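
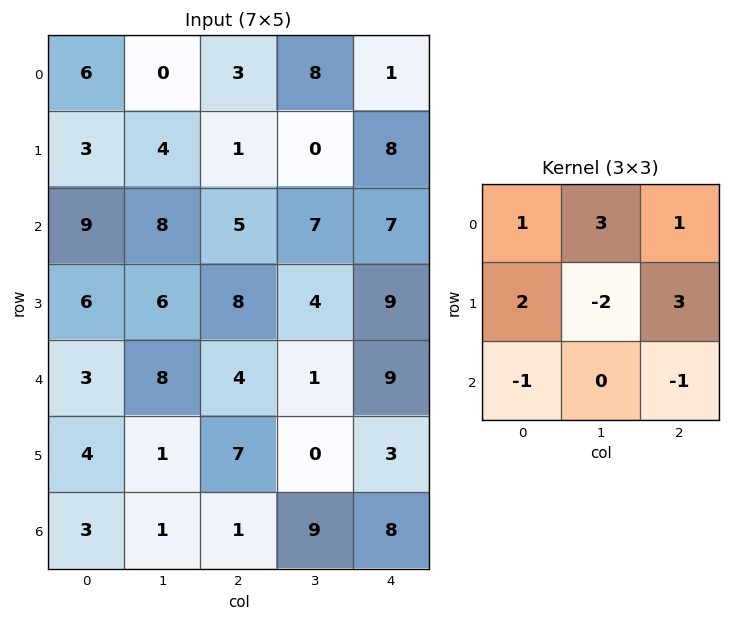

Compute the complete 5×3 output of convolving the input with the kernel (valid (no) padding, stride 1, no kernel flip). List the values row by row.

-4 8 42
19 24 9
55 29 55
23 44 52
54 -1 30

Output[0,0]: The receptive field on the input at this output position is [6 0 3 / 3 4 1 / 9 8 5]. Elementwise product with the kernel and sum: 6·1 + 0·3 + 3·1 + 3·2 + 4·-2 + 1·3 + 9·-1 + 5·-1.
Output[0,1]: The receptive field on the input at this output position is [0 3 8 / 4 1 0 / 8 5 7]. Elementwise product with the kernel and sum: 0·1 + 3·3 + 8·1 + 4·2 + 1·-2 + 0·3 + 8·-1 + 7·-1.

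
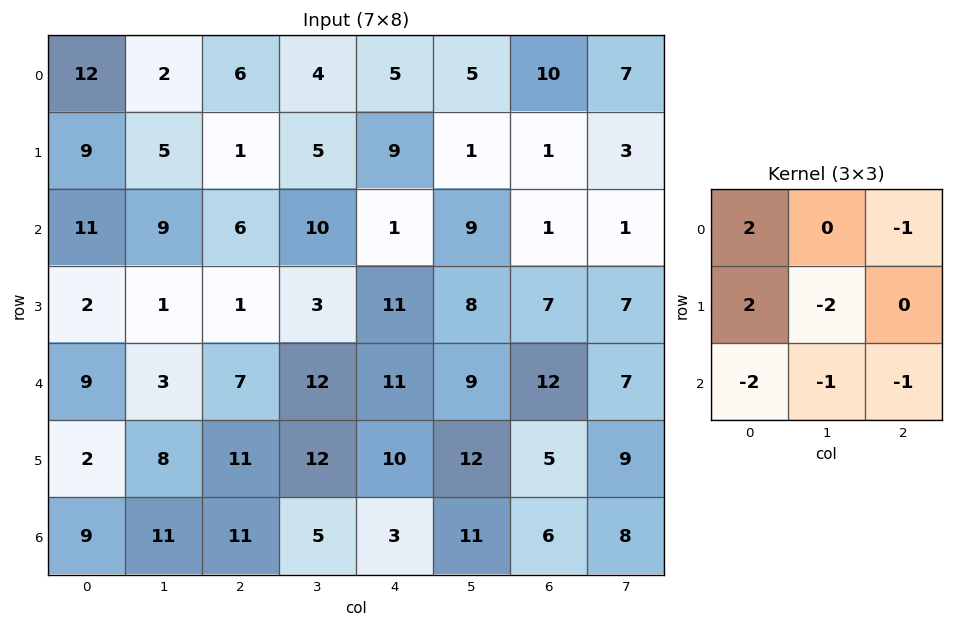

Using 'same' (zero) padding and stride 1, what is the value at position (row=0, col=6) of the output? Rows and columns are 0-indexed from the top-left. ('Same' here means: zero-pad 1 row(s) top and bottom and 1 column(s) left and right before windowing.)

-16

The receptive field on the zero-padded input at this output position is [0 0 0 / 5 10 7 / 1 1 3]. Elementwise product with the kernel and sum: 0·2 + 0·-1 + 5·2 + 10·-2 + 1·-2 + 1·-1 + 3·-1.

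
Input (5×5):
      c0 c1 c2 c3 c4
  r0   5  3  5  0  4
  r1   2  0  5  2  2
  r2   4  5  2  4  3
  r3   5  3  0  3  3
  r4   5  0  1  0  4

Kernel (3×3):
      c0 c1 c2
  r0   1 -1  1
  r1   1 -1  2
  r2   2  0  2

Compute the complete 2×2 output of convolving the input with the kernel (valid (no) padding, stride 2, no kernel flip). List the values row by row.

Output[0,0]: The receptive field on the input at this output position is [5 3 5 / 2 0 5 / 4 5 2]. Elementwise product with the kernel and sum: 5·1 + 3·-1 + 5·1 + 2·1 + 0·-1 + 5·2 + 4·2 + 2·2.

31 26
15 14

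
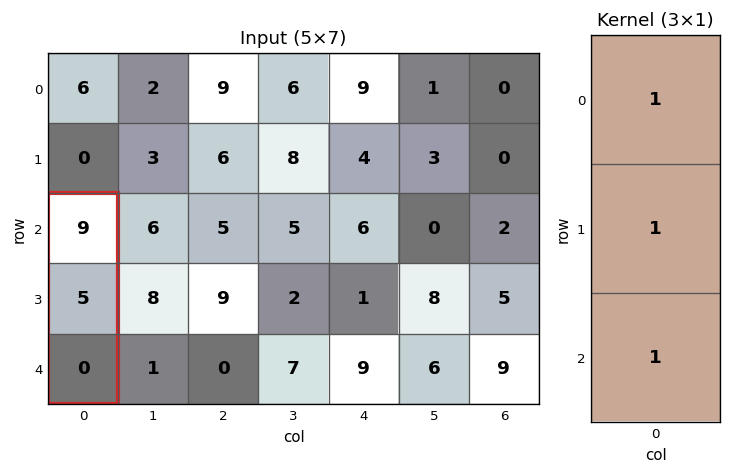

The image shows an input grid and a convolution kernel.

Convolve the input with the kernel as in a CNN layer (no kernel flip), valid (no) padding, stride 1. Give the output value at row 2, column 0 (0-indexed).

The receptive field on the input at this output position is [9 / 5 / 0]. Elementwise product with the kernel and sum: 9·1 + 5·1 + 0·1.

14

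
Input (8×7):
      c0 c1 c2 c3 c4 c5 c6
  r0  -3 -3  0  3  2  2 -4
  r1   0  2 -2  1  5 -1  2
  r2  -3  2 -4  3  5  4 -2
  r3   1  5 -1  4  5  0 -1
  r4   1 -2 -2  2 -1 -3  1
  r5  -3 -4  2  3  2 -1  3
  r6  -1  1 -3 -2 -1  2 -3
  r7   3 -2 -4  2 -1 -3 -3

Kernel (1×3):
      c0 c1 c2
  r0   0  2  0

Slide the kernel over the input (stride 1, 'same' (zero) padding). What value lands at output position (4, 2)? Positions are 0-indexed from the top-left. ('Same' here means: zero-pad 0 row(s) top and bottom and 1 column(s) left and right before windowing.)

The receptive field on the zero-padded input at this output position is [-2 -2 2]. Elementwise product with the kernel and sum: -2·2.

-4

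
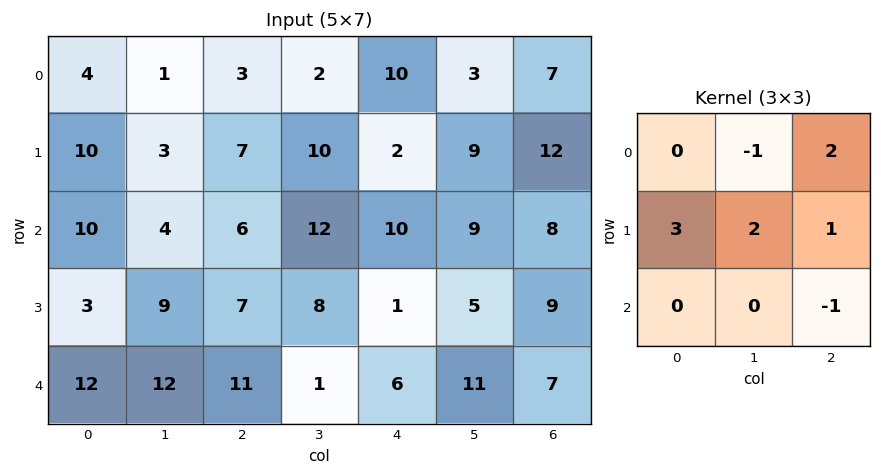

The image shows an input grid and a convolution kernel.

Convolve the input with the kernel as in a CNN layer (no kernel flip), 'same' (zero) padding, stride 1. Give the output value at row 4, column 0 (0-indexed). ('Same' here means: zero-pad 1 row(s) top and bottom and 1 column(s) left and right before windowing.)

51

The receptive field on the zero-padded input at this output position is [0 3 9 / 0 12 12 / 0 0 0]. Elementwise product with the kernel and sum: 3·-1 + 9·2 + 0·3 + 12·2 + 12·1 + 0·-1.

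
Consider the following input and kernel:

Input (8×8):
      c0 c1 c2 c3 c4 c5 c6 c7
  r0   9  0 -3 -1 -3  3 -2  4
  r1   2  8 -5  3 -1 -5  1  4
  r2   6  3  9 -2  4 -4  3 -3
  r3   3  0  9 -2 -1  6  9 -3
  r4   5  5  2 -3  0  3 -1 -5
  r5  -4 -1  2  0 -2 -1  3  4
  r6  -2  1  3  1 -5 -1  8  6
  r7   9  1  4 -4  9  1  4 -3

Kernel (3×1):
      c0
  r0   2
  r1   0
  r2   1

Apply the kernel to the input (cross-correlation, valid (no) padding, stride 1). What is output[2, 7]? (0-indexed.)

-11

The receptive field on the input at this output position is [-3 / -3 / -5]. Elementwise product with the kernel and sum: -3·2 + -5·1.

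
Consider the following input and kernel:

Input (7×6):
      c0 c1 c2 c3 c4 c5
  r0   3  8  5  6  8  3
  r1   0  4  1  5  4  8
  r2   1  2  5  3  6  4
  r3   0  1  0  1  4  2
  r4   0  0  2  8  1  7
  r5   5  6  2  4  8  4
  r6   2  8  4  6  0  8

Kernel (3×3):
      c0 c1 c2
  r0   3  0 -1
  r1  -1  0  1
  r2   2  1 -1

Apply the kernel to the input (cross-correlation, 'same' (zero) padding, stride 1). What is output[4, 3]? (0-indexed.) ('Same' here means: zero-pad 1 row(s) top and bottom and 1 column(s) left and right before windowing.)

The receptive field on the zero-padded input at this output position is [0 1 4 / 2 8 1 / 2 4 8]. Elementwise product with the kernel and sum: 0·3 + 4·-1 + 2·-1 + 1·1 + 2·2 + 4·1 + 8·-1.

-5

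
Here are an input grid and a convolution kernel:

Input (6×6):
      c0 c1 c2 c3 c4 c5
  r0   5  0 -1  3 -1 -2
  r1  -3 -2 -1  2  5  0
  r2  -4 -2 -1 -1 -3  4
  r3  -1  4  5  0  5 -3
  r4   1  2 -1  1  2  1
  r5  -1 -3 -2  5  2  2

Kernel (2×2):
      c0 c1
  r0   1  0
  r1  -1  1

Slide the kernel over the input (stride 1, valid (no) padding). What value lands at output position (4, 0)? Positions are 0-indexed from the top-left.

The receptive field on the input at this output position is [1 2 / -1 -3]. Elementwise product with the kernel and sum: 1·1 + -1·-1 + -3·1.

-1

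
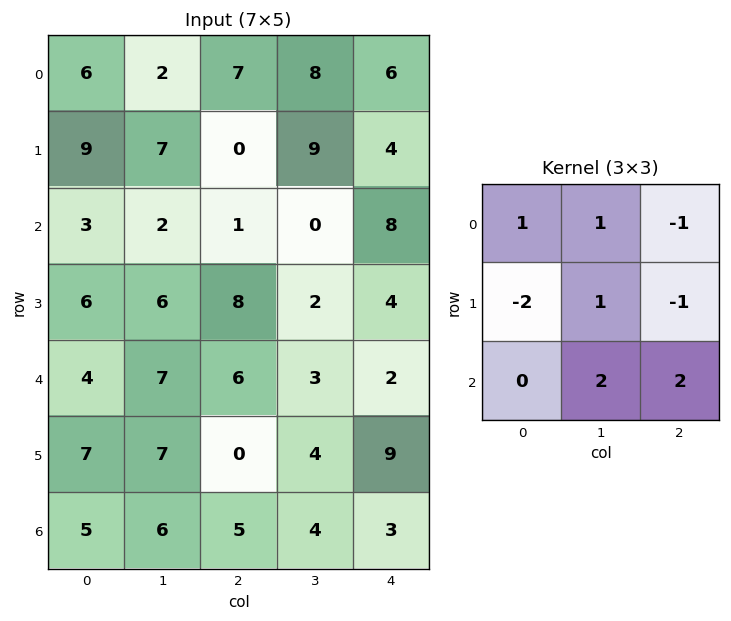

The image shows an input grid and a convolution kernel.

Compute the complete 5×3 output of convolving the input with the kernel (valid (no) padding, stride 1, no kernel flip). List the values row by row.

-4 -20 30
39 15 7
16 15 -15
11 9 21
20 10 16

Output[0,0]: The receptive field on the input at this output position is [6 2 7 / 9 7 0 / 3 2 1]. Elementwise product with the kernel and sum: 6·1 + 2·1 + 7·-1 + 9·-2 + 7·1 + 0·-1 + 2·2 + 1·2.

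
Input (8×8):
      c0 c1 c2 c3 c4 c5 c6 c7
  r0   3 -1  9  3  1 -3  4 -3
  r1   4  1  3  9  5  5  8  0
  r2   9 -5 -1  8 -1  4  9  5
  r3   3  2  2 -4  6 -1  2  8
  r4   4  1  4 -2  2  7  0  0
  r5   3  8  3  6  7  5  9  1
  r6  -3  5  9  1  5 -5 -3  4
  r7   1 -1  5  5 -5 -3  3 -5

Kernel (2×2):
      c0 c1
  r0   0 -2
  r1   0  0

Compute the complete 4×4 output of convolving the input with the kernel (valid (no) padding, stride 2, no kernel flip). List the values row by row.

2 -6 6 6
10 -16 -8 -10
-2 4 -14 0
-10 -2 10 -8

Output[0,0]: The receptive field on the input at this output position is [3 -1 / 4 1]. Elementwise product with the kernel and sum: -1·-2.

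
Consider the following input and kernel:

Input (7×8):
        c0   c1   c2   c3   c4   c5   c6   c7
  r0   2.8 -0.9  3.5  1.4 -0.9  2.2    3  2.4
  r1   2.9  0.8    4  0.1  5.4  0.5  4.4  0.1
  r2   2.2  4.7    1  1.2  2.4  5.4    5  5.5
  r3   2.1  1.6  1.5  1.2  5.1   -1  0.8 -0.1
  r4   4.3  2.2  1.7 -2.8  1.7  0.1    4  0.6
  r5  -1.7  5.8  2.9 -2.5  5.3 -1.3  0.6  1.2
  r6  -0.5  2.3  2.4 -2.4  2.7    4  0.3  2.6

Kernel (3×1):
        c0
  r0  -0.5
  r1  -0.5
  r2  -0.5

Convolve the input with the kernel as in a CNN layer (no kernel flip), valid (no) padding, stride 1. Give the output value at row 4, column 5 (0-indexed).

The receptive field on the input at this output position is [0.1 / -1.3 / 4]. Elementwise product with the kernel and sum: 0.1·-0.5 + -1.3·-0.5 + 4·-0.5.

-1.4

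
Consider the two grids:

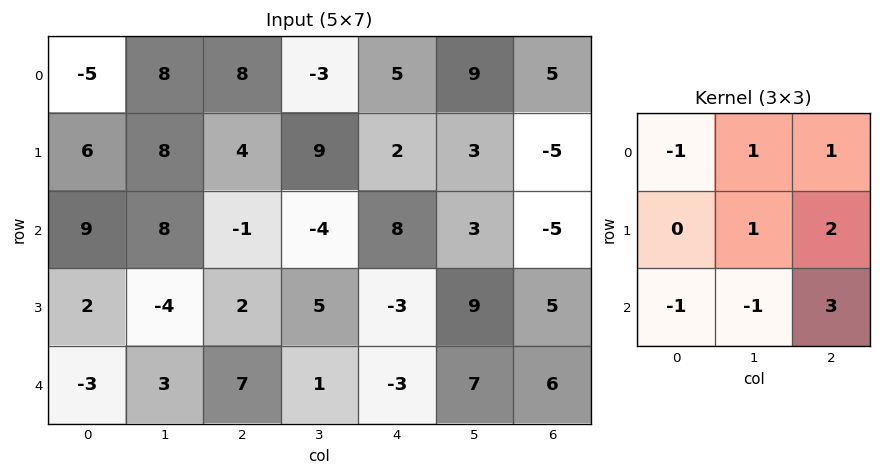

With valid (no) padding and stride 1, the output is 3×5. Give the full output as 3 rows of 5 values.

17 0 36 30 -24
20 13 3 35 -2
19 -8 -13 53 23

Output[0,0]: The receptive field on the input at this output position is [-5 8 8 / 6 8 4 / 9 8 -1]. Elementwise product with the kernel and sum: -5·-1 + 8·1 + 8·1 + 8·1 + 4·2 + 9·-1 + 8·-1 + -1·3.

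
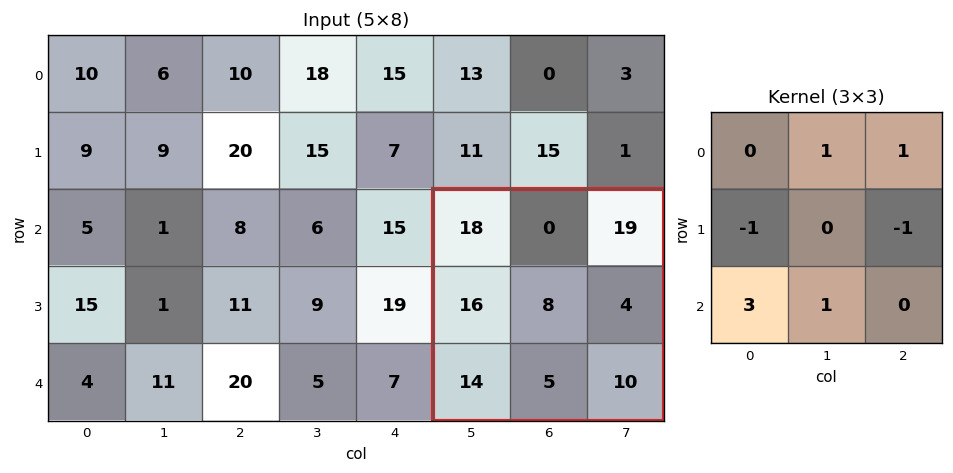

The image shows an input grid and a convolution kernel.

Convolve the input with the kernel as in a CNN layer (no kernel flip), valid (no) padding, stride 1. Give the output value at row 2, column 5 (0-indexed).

46

The receptive field on the input at this output position is [18 0 19 / 16 8 4 / 14 5 10]. Elementwise product with the kernel and sum: 0·1 + 19·1 + 16·-1 + 4·-1 + 14·3 + 5·1.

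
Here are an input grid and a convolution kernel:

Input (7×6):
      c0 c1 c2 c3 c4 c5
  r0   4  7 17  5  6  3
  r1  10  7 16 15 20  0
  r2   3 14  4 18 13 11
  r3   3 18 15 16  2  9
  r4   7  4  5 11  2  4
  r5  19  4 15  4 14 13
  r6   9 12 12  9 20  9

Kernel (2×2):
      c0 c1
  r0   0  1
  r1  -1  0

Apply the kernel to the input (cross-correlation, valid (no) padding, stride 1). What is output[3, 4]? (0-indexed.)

7

The receptive field on the input at this output position is [2 9 / 2 4]. Elementwise product with the kernel and sum: 9·1 + 2·-1.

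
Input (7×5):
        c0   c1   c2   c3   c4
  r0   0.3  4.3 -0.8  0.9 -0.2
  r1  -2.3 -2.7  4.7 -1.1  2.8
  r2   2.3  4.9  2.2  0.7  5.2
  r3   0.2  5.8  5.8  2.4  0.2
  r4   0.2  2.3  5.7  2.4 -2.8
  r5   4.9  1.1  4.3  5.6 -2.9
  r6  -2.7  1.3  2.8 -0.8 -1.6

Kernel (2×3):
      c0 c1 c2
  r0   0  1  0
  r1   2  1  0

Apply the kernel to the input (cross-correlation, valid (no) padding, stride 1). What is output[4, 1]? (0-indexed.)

12.2

The receptive field on the input at this output position is [2.3 5.7 2.4 / 1.1 4.3 5.6]. Elementwise product with the kernel and sum: 5.7·1 + 1.1·2 + 4.3·1.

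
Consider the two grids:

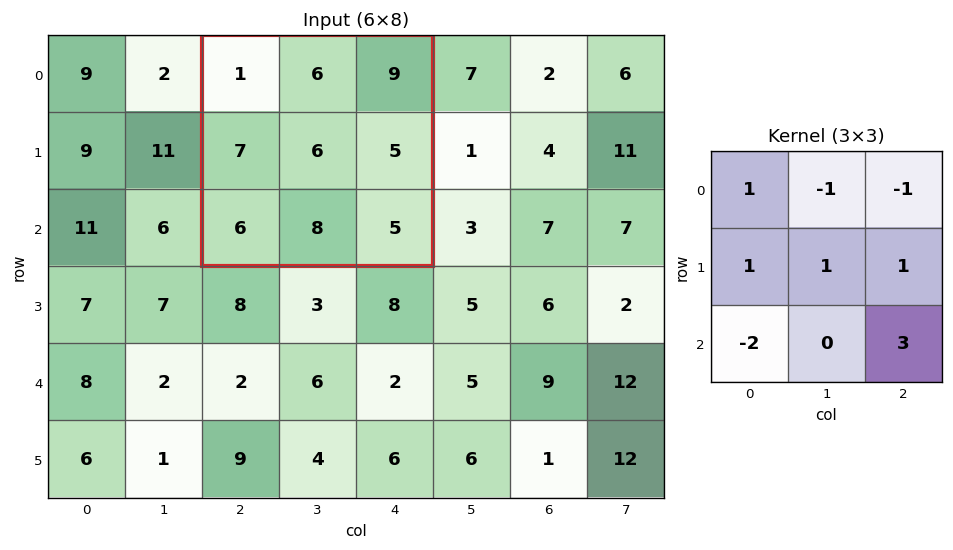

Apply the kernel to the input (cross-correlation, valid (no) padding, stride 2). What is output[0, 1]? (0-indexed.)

The receptive field on the input at this output position is [1 6 9 / 7 6 5 / 6 8 5]. Elementwise product with the kernel and sum: 1·1 + 6·-1 + 9·-1 + 7·1 + 6·1 + 5·1 + 6·-2 + 5·3.

7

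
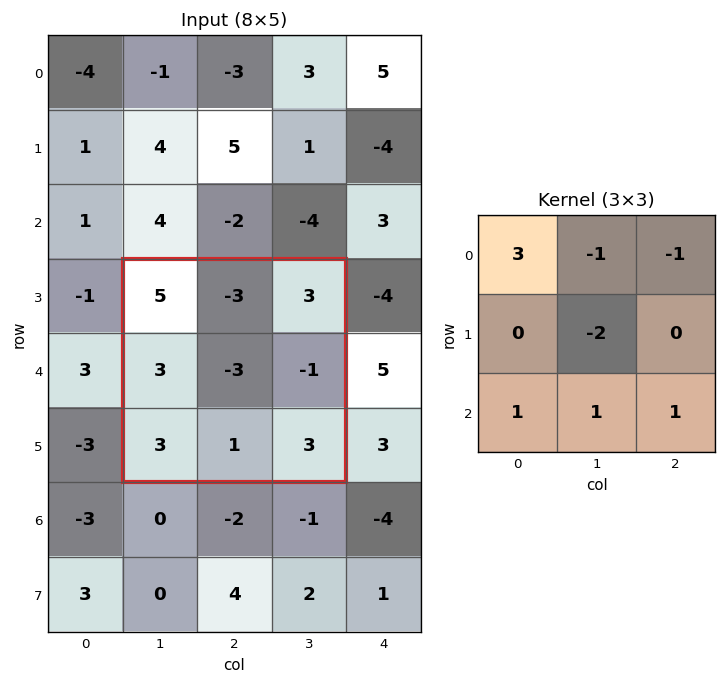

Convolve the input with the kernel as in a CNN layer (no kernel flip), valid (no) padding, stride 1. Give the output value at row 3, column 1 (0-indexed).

The receptive field on the input at this output position is [5 -3 3 / 3 -3 -1 / 3 1 3]. Elementwise product with the kernel and sum: 5·3 + -3·-1 + 3·-1 + -3·-2 + 3·1 + 1·1 + 3·1.

28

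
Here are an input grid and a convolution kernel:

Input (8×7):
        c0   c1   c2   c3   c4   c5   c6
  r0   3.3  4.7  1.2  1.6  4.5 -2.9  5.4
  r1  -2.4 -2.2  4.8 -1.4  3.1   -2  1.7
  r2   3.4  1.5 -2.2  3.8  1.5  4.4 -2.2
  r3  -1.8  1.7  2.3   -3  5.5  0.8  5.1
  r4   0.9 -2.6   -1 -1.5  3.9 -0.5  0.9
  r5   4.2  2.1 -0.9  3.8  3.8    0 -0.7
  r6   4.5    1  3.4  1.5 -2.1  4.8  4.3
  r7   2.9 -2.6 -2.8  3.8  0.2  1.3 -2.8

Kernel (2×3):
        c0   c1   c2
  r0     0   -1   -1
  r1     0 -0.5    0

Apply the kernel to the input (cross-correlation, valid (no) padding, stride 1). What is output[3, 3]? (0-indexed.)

-8.25

The receptive field on the input at this output position is [-3 5.5 0.8 / -1.5 3.9 -0.5]. Elementwise product with the kernel and sum: 5.5·-1 + 0.8·-1 + 3.9·-0.5.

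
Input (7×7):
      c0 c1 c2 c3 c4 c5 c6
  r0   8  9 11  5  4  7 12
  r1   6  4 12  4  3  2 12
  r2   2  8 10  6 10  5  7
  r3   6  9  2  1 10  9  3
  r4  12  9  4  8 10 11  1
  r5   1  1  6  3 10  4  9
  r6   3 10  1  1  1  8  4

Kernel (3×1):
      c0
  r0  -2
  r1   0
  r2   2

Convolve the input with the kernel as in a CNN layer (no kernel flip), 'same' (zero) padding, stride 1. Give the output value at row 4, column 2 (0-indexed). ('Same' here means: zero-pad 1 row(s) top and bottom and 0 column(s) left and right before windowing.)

The receptive field on the zero-padded input at this output position is [2 / 4 / 6]. Elementwise product with the kernel and sum: 2·-2 + 6·2.

8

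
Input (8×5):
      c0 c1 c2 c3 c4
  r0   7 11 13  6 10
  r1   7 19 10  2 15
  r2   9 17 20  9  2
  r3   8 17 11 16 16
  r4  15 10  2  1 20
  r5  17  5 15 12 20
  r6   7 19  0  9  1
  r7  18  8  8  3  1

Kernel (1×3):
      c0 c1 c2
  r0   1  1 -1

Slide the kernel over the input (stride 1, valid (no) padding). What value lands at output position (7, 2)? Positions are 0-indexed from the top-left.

The receptive field on the input at this output position is [8 3 1]. Elementwise product with the kernel and sum: 8·1 + 3·1 + 1·-1.

10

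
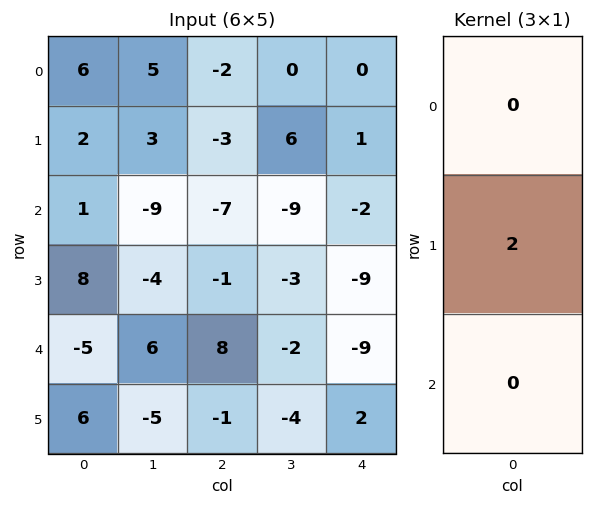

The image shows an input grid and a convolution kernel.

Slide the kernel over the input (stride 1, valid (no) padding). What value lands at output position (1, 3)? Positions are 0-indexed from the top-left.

The receptive field on the input at this output position is [6 / -9 / -3]. Elementwise product with the kernel and sum: -9·2.

-18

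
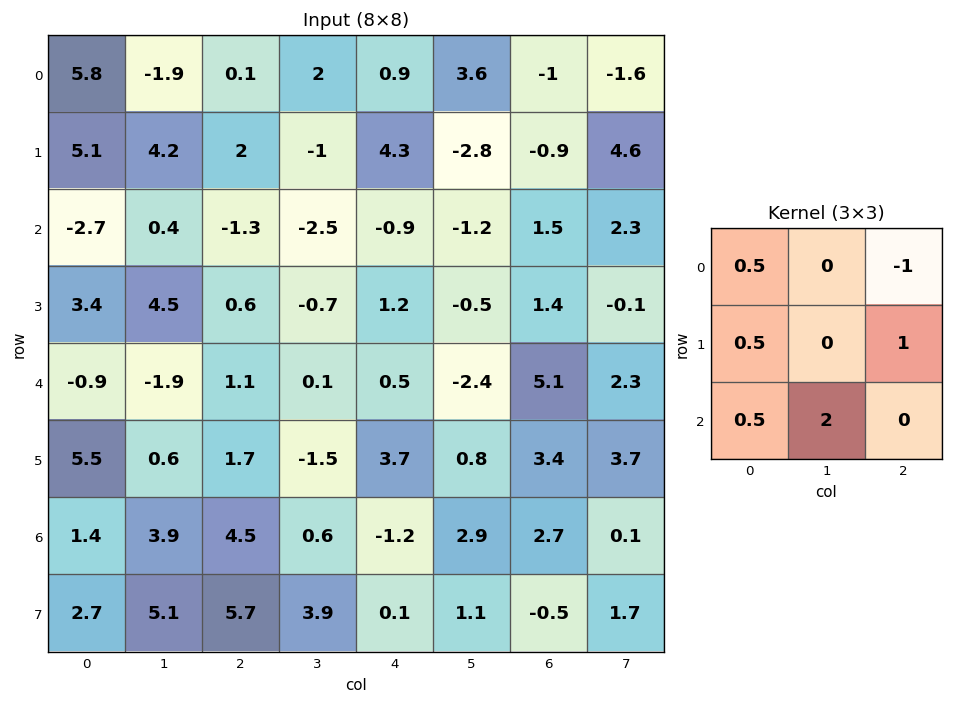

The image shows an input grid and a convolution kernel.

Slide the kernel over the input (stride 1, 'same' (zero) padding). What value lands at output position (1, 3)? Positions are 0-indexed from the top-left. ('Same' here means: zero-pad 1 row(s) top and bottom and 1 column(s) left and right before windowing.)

The receptive field on the zero-padded input at this output position is [0.1 2 0.9 / 2 -1 4.3 / -1.3 -2.5 -0.9]. Elementwise product with the kernel and sum: 0.1·0.5 + 0.9·-1 + 2·0.5 + 4.3·1 + -1.3·0.5 + -2.5·2.

-1.2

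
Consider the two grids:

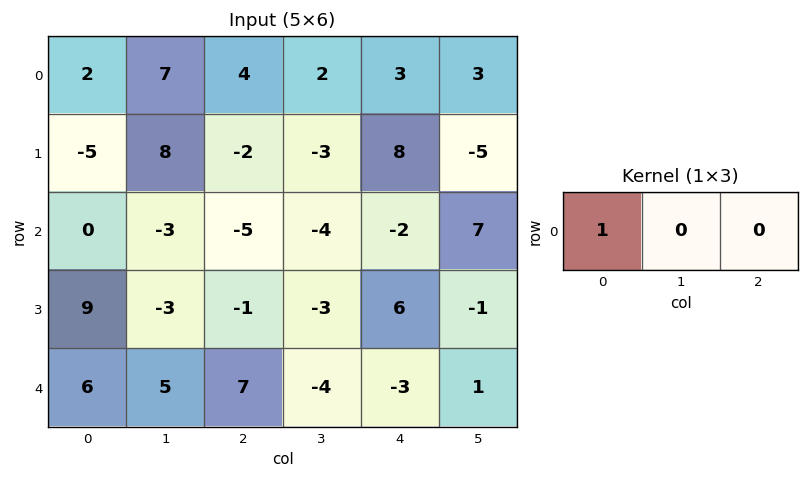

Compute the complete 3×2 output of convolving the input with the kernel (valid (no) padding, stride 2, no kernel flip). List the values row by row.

Output[0,0]: The receptive field on the input at this output position is [2 7 4]. Elementwise product with the kernel and sum: 2·1.
Output[0,1]: The receptive field on the input at this output position is [4 2 3]. Elementwise product with the kernel and sum: 4·1.

2 4
0 -5
6 7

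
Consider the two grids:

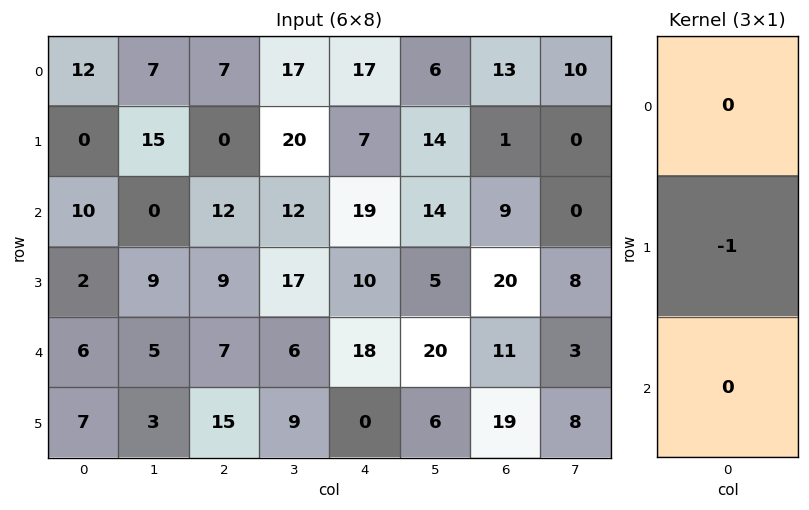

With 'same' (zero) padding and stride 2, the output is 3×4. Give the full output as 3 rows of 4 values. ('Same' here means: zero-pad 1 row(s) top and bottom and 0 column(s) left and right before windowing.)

-12 -7 -17 -13
-10 -12 -19 -9
-6 -7 -18 -11

Output[0,0]: The receptive field on the zero-padded input at this output position is [0 / 12 / 0]. Elementwise product with the kernel and sum: 12·-1.
Output[0,1]: The receptive field on the zero-padded input at this output position is [0 / 7 / 0]. Elementwise product with the kernel and sum: 7·-1.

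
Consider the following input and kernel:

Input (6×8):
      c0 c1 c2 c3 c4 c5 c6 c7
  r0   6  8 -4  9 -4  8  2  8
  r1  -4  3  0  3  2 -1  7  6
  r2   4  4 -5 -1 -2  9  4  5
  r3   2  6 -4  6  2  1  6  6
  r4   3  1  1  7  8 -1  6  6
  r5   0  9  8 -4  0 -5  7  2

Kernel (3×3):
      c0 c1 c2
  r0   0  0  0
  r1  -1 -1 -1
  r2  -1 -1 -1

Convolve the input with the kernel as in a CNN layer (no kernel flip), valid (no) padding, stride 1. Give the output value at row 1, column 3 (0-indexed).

The receptive field on the input at this output position is [3 2 -1 / -1 -2 9 / 6 2 1]. Elementwise product with the kernel and sum: -1·-1 + -2·-1 + 9·-1 + 6·-1 + 2·-1 + 1·-1.

-15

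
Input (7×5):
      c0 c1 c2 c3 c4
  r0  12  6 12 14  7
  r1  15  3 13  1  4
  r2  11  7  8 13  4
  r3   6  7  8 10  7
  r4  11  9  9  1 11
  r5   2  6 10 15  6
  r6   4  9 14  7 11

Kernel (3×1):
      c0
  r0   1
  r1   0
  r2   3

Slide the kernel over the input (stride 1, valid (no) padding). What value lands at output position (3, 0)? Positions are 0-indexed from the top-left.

The receptive field on the input at this output position is [6 / 11 / 2]. Elementwise product with the kernel and sum: 6·1 + 2·3.

12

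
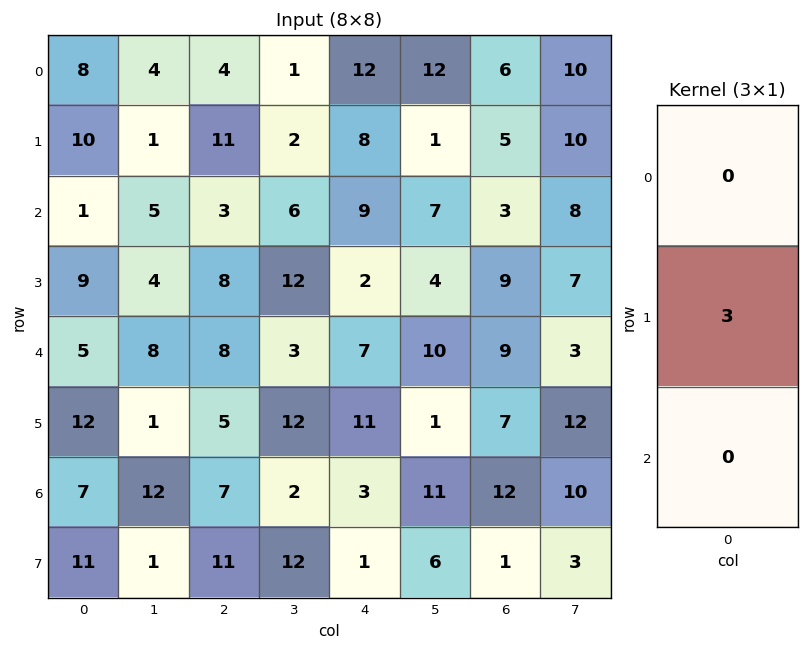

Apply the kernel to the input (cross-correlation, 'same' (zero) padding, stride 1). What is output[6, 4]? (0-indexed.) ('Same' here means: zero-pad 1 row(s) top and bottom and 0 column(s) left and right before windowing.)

The receptive field on the zero-padded input at this output position is [11 / 3 / 1]. Elementwise product with the kernel and sum: 3·3.

9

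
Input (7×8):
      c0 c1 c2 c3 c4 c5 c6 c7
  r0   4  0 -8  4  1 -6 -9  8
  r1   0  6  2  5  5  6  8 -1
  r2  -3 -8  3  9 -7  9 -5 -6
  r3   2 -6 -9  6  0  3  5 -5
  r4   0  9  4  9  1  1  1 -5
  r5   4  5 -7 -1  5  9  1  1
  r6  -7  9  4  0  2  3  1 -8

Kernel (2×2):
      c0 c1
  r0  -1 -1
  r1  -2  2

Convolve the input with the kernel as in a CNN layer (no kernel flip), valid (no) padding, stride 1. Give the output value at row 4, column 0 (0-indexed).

The receptive field on the input at this output position is [0 9 / 4 5]. Elementwise product with the kernel and sum: 0·-1 + 9·-1 + 4·-2 + 5·2.

-7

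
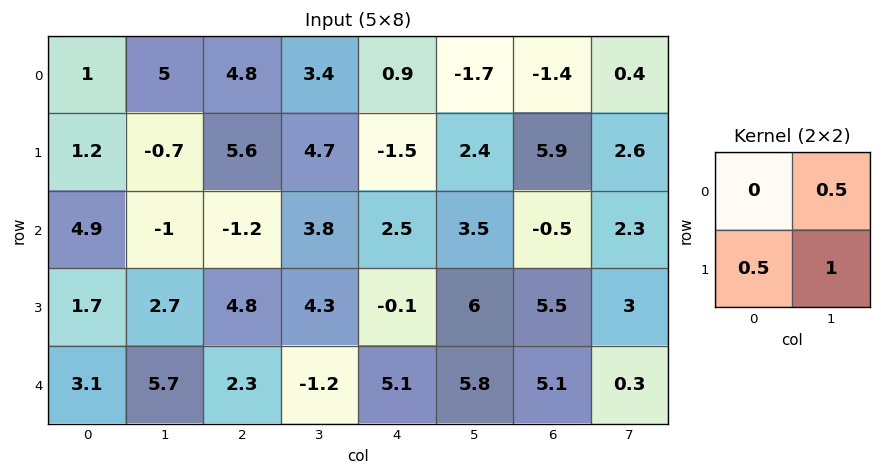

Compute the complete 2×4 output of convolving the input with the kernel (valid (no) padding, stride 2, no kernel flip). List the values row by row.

2.4 9.2 0.8 5.75
3.05 8.6 7.7 6.9

Output[0,0]: The receptive field on the input at this output position is [1 5 / 1.2 -0.7]. Elementwise product with the kernel and sum: 5·0.5 + 1.2·0.5 + -0.7·1.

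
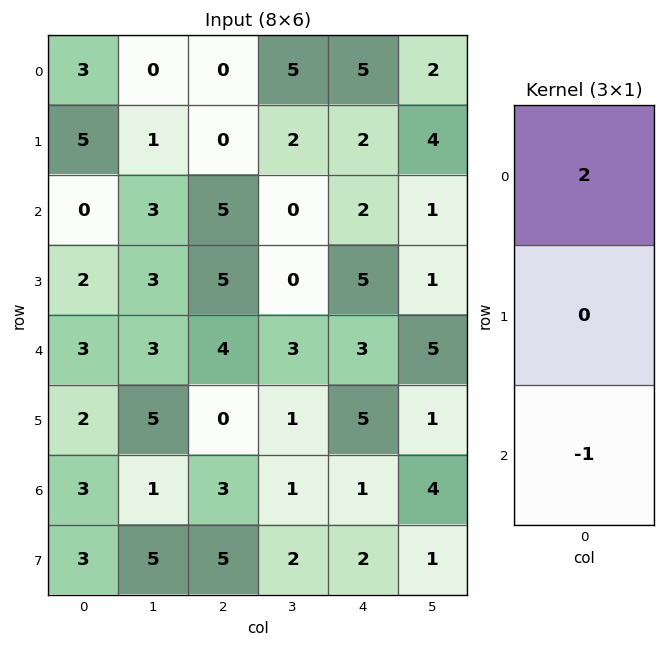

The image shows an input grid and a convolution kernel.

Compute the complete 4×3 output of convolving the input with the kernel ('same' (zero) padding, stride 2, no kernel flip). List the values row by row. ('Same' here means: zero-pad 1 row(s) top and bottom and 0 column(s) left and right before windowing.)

Output[0,0]: The receptive field on the zero-padded input at this output position is [0 / 3 / 5]. Elementwise product with the kernel and sum: 0·2 + 5·-1.
Output[0,1]: The receptive field on the zero-padded input at this output position is [0 / 0 / 0]. Elementwise product with the kernel and sum: 0·2 + 0·-1.

-5 0 -2
8 -5 -1
2 10 5
1 -5 8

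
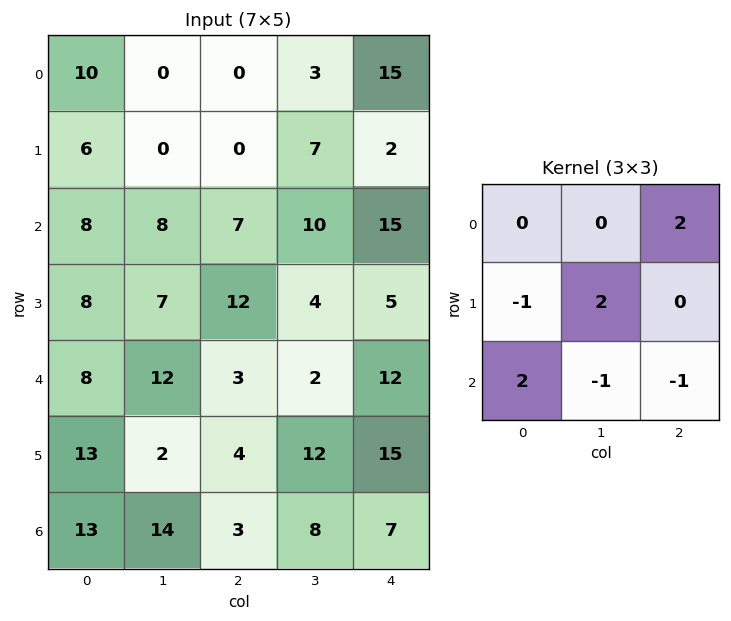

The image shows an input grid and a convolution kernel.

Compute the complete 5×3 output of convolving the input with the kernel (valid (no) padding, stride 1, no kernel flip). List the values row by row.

Output[0,0]: The receptive field on the input at this output position is [10 0 0 / 6 0 0 / 8 8 7]. Elementwise product with the kernel and sum: 0·2 + 6·-1 + 0·2 + 8·2 + 8·-1 + 7·-1.

-5 5 33
5 18 32
21 56 18
60 -10 -8
6 27 35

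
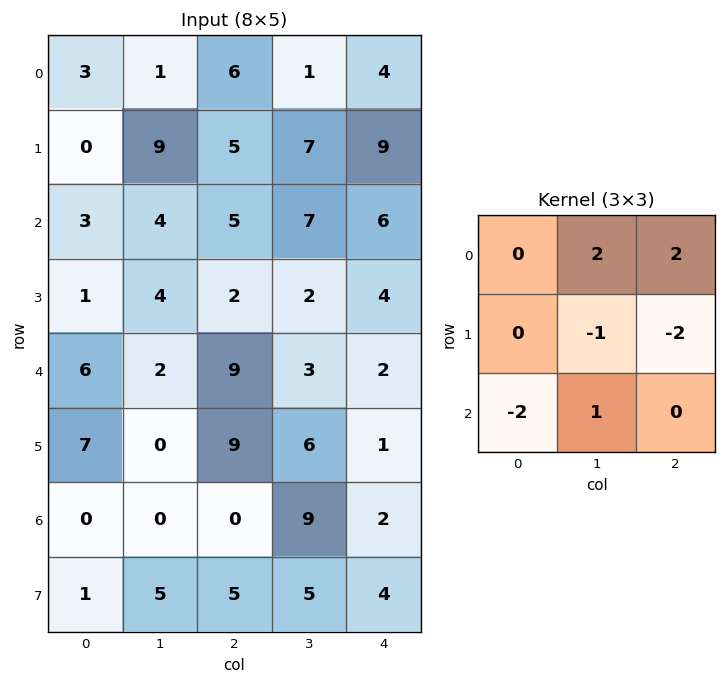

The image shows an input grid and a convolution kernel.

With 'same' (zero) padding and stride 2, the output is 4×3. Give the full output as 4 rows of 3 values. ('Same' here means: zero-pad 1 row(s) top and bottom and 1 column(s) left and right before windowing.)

Output[0,0]: The receptive field on the zero-padded input at this output position is [0 0 0 / 0 3 1 / 0 0 9]. Elementwise product with the kernel and sum: 0·2 + 0·2 + 3·-1 + 1·-2 + 0·-2 + 0·1.

-5 -21 -9
8 -1 12
7 2 -5
15 7 -6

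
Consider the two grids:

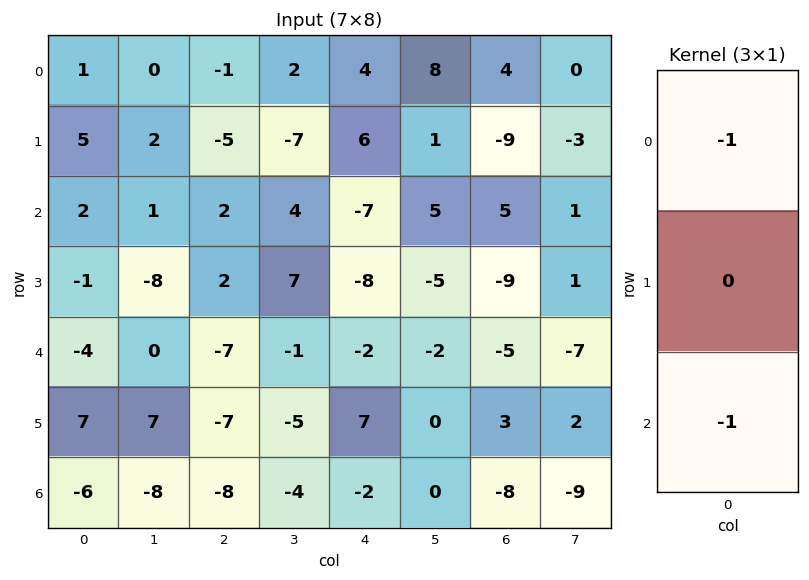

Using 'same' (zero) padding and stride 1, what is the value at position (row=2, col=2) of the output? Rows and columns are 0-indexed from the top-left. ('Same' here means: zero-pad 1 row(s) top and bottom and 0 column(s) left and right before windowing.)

3

The receptive field on the zero-padded input at this output position is [-5 / 2 / 2]. Elementwise product with the kernel and sum: -5·-1 + 2·-1.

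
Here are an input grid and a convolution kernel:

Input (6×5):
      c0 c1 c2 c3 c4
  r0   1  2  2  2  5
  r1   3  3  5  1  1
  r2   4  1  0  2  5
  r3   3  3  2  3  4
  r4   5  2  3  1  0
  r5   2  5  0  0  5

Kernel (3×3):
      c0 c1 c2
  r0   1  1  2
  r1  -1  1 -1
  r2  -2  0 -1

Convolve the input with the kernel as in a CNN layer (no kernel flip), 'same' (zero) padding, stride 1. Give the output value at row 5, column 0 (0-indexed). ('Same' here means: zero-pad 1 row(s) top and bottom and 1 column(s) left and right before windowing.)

6

The receptive field on the zero-padded input at this output position is [0 5 2 / 0 2 5 / 0 0 0]. Elementwise product with the kernel and sum: 0·1 + 5·1 + 2·2 + 0·-1 + 2·1 + 5·-1 + 0·-2 + 0·-1.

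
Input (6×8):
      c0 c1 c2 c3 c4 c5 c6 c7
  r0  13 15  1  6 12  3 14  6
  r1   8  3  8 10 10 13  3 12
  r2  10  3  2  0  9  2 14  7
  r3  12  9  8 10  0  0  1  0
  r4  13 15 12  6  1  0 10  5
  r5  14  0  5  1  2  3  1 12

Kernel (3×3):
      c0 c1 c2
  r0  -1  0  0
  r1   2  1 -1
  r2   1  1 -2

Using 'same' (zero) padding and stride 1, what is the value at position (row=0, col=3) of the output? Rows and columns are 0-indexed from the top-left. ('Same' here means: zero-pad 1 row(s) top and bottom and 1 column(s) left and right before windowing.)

-6

The receptive field on the zero-padded input at this output position is [0 0 0 / 1 6 12 / 8 10 10]. Elementwise product with the kernel and sum: 0·-1 + 1·2 + 6·1 + 12·-1 + 8·1 + 10·1 + 10·-2.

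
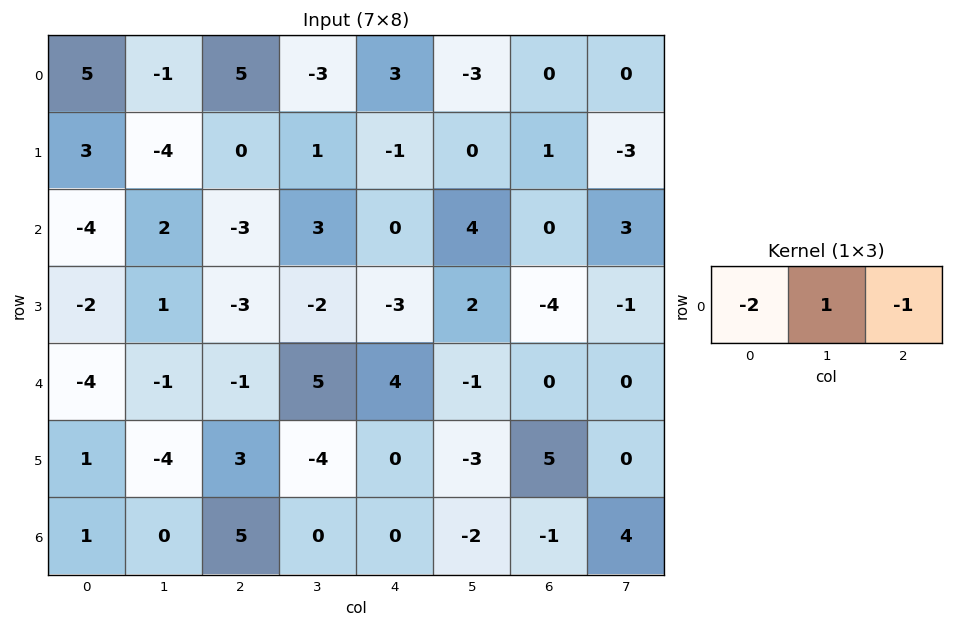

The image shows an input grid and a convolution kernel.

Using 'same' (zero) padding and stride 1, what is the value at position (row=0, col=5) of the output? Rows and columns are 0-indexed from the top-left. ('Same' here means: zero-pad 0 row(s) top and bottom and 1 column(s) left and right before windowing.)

The receptive field on the zero-padded input at this output position is [3 -3 0]. Elementwise product with the kernel and sum: 3·-2 + -3·1 + 0·-1.

-9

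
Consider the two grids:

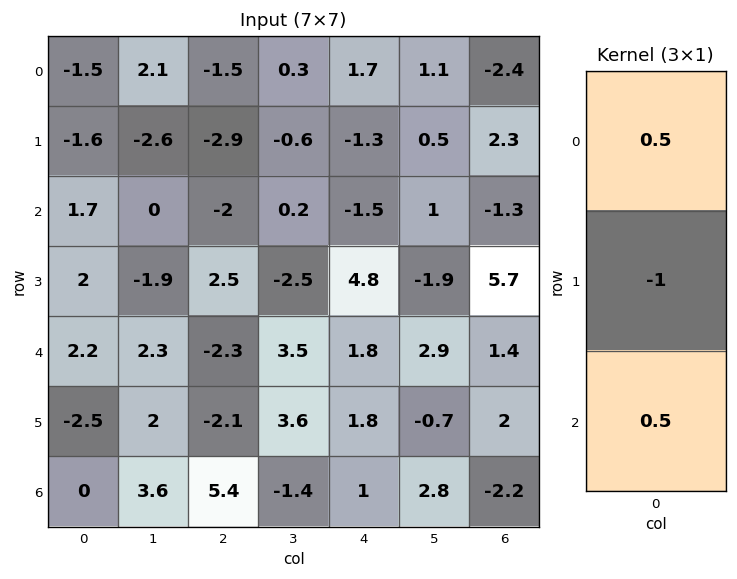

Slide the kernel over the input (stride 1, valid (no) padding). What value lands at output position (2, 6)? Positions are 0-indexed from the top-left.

The receptive field on the input at this output position is [-1.3 / 5.7 / 1.4]. Elementwise product with the kernel and sum: -1.3·0.5 + 5.7·-1 + 1.4·0.5.

-5.65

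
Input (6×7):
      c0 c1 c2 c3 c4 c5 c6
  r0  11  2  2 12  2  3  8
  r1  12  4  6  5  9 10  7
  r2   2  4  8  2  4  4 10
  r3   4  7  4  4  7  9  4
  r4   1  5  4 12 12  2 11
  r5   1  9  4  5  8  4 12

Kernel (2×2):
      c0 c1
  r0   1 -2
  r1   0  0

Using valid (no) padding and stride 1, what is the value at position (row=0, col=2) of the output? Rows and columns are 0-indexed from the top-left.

The receptive field on the input at this output position is [2 12 / 6 5]. Elementwise product with the kernel and sum: 2·1 + 12·-2.

-22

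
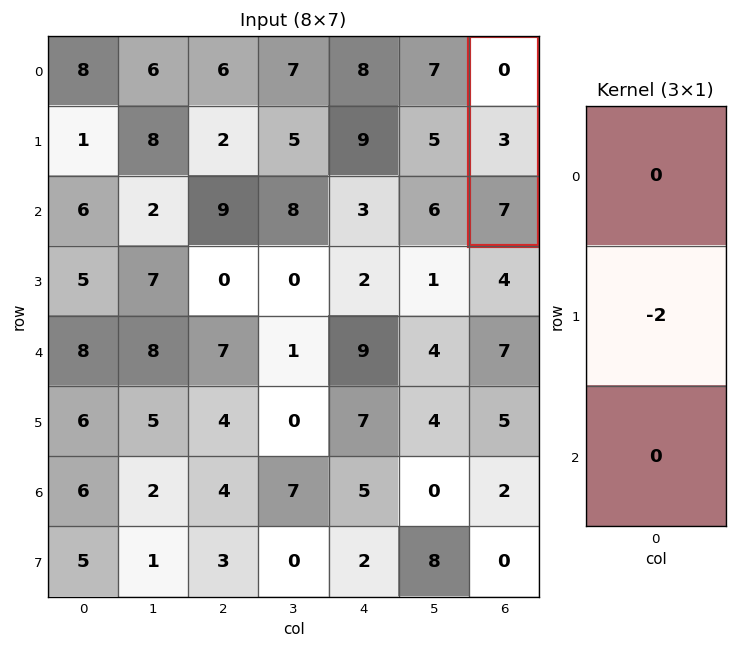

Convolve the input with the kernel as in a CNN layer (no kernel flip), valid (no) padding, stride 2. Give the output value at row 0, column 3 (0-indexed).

-6

The receptive field on the input at this output position is [0 / 3 / 7]. Elementwise product with the kernel and sum: 3·-2.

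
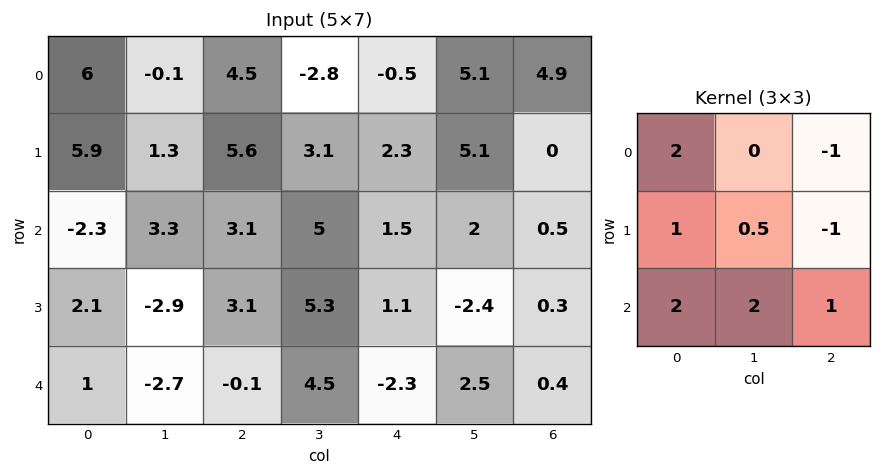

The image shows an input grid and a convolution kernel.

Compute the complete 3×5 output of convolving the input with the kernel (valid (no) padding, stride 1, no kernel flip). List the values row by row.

13.55 21.4 32.05 3.45 6.45
3.95 5.05 30.9 15.25 4.3
-13.65 -6.15 15.85 23.15 2.9

Output[0,0]: The receptive field on the input at this output position is [6 -0.1 4.5 / 5.9 1.3 5.6 / -2.3 3.3 3.1]. Elementwise product with the kernel and sum: 6·2 + 4.5·-1 + 5.9·1 + 1.3·0.5 + 5.6·-1 + -2.3·2 + 3.3·2 + 3.1·1.
Output[0,1]: The receptive field on the input at this output position is [-0.1 4.5 -2.8 / 1.3 5.6 3.1 / 3.3 3.1 5]. Elementwise product with the kernel and sum: -0.1·2 + -2.8·-1 + 1.3·1 + 5.6·0.5 + 3.1·-1 + 3.3·2 + 3.1·2 + 5·1.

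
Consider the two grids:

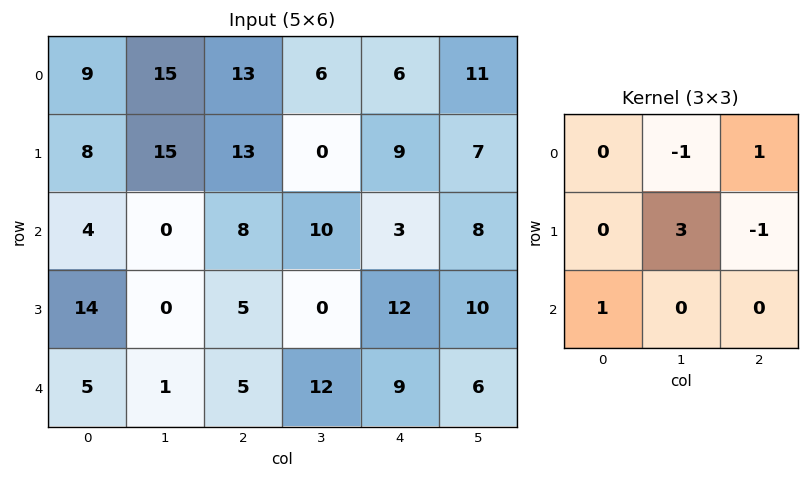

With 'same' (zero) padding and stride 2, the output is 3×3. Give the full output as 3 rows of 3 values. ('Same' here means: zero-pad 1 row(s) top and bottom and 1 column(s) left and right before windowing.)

Output[0,0]: The receptive field on the zero-padded input at this output position is [0 0 0 / 0 9 15 / 0 8 15]. Elementwise product with the kernel and sum: 0·-1 + 0·1 + 9·3 + 15·-1 + 0·1.
Output[0,1]: The receptive field on the zero-padded input at this output position is [0 0 0 / 15 13 6 / 15 13 0]. Elementwise product with the kernel and sum: 0·-1 + 0·1 + 13·3 + 6·-1 + 15·1.

12 48 7
19 1 -1
0 -2 19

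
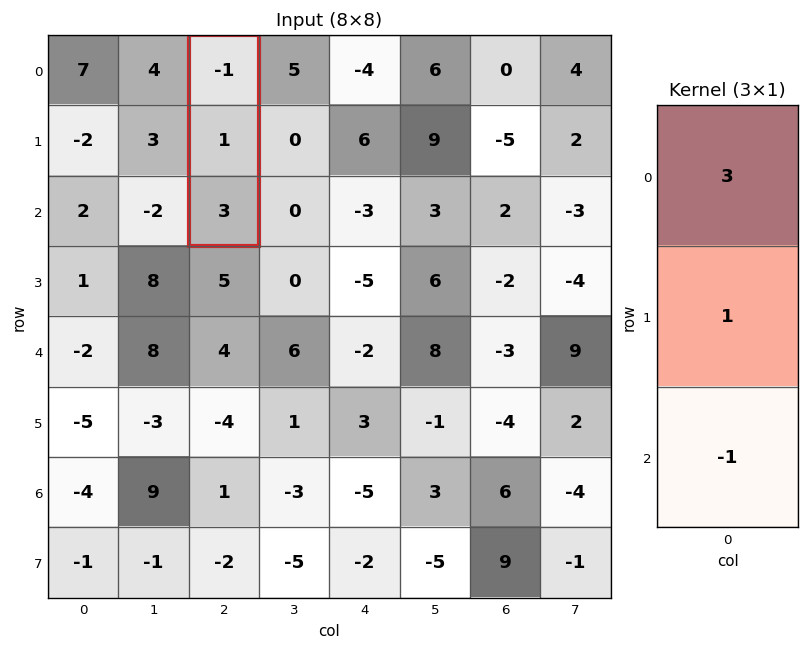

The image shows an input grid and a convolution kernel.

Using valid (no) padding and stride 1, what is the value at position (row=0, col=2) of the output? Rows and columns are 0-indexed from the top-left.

The receptive field on the input at this output position is [-1 / 1 / 3]. Elementwise product with the kernel and sum: -1·3 + 1·1 + 3·-1.

-5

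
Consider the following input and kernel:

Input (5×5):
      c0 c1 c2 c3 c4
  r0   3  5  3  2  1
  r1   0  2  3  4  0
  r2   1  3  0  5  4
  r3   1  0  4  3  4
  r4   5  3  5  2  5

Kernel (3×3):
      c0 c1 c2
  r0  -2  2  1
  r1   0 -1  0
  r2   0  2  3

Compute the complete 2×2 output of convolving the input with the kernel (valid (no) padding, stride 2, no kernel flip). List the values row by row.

Output[0,0]: The receptive field on the input at this output position is [3 5 3 / 0 2 3 / 1 3 0]. Elementwise product with the kernel and sum: 3·-2 + 5·2 + 3·1 + 2·-1 + 3·2 + 0·3.

11 17
25 30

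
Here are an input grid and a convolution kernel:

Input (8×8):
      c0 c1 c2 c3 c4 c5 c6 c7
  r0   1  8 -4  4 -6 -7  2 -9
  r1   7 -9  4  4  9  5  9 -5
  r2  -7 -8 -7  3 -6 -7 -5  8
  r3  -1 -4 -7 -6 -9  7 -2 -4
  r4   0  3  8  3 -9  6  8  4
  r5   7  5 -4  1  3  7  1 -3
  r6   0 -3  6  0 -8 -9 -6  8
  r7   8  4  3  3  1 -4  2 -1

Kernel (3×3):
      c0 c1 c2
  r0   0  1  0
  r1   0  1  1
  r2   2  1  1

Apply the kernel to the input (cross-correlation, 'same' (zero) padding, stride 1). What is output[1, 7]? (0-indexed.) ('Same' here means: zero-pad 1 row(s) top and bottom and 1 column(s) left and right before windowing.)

-16

The receptive field on the zero-padded input at this output position is [2 -9 0 / 9 -5 0 / -5 8 0]. Elementwise product with the kernel and sum: -9·1 + -5·1 + 0·1 + -5·2 + 8·1 + 0·1.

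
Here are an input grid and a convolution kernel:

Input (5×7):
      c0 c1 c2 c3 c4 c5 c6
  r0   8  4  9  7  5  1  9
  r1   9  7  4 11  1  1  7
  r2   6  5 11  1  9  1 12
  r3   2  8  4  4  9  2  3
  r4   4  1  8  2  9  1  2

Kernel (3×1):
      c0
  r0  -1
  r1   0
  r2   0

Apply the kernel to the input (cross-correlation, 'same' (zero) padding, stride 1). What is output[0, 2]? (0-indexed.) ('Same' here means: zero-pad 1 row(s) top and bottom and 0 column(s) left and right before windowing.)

0

The receptive field on the zero-padded input at this output position is [0 / 9 / 4]. Elementwise product with the kernel and sum: 0·-1.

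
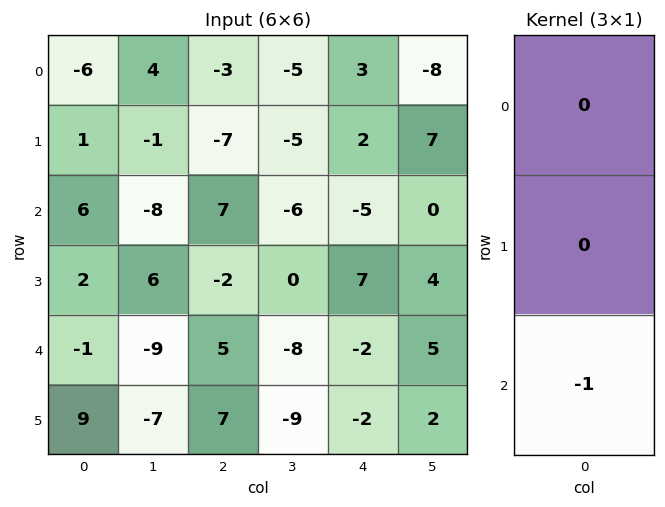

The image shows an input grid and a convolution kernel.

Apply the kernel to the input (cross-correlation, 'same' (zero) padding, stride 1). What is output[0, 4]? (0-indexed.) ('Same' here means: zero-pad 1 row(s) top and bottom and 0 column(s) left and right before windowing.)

-2

The receptive field on the zero-padded input at this output position is [0 / 3 / 2]. Elementwise product with the kernel and sum: 2·-1.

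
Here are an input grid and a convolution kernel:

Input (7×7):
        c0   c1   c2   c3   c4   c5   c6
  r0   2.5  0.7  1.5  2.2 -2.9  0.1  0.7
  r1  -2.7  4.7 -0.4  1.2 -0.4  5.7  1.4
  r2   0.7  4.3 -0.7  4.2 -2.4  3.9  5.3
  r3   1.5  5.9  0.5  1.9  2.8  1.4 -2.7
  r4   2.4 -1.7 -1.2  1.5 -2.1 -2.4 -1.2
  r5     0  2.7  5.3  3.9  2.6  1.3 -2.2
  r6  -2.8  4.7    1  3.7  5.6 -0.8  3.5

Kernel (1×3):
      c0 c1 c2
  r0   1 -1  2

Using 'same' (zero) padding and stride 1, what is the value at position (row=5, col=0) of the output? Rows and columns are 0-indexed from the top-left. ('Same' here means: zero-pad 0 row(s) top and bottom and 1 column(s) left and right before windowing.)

5.4

The receptive field on the zero-padded input at this output position is [0 0 2.7]. Elementwise product with the kernel and sum: 0·1 + 0·-1 + 2.7·2.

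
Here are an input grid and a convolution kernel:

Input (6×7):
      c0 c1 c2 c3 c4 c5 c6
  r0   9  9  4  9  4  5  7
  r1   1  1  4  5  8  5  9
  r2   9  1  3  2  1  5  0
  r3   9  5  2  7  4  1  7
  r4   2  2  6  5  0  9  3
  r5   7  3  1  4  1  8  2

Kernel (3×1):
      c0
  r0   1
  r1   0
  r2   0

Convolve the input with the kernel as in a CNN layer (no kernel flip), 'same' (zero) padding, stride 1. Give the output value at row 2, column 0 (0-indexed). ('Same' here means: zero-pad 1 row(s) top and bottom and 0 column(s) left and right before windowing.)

The receptive field on the zero-padded input at this output position is [1 / 9 / 9]. Elementwise product with the kernel and sum: 1·1.

1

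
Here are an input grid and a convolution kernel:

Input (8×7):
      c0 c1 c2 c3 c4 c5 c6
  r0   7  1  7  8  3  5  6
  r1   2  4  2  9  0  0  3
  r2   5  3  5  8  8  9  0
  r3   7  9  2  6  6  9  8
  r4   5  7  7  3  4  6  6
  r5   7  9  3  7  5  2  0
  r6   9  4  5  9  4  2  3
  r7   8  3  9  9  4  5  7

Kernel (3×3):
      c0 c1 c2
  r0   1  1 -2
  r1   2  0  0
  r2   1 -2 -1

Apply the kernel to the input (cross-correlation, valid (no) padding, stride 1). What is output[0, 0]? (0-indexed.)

-8

The receptive field on the input at this output position is [7 1 7 / 2 4 2 / 5 3 5]. Elementwise product with the kernel and sum: 7·1 + 1·1 + 7·-2 + 2·2 + 5·1 + 3·-2 + 5·-1.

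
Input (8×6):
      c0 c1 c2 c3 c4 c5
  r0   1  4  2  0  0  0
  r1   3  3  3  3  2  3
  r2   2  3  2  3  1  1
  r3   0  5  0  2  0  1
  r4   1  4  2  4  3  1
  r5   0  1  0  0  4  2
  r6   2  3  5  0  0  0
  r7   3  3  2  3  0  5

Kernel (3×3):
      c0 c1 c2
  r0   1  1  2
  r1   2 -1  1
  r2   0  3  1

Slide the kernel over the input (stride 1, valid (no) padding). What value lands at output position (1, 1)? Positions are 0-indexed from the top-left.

The receptive field on the input at this output position is [3 3 3 / 3 2 3 / 5 0 2]. Elementwise product with the kernel and sum: 3·1 + 3·1 + 3·2 + 3·2 + 2·-1 + 3·1 + 0·3 + 2·1.

21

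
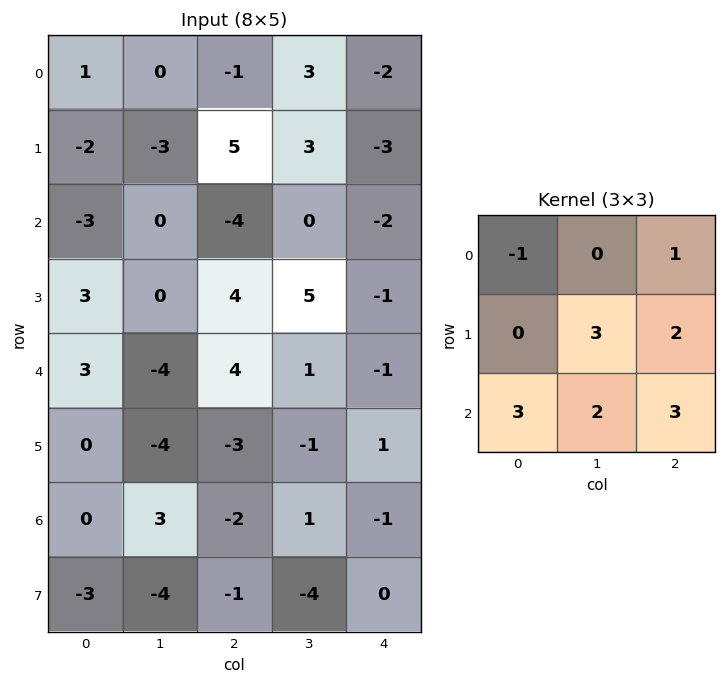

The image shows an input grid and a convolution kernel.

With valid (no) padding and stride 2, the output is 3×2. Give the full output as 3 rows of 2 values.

Output[0,0]: The receptive field on the input at this output position is [1 0 -1 / -2 -3 5 / -3 0 -4]. Elementwise product with the kernel and sum: 1·-1 + -1·1 + -3·3 + 5·2 + -3·3 + 0·2 + -4·3.

-22 -16
20 26
-17 -13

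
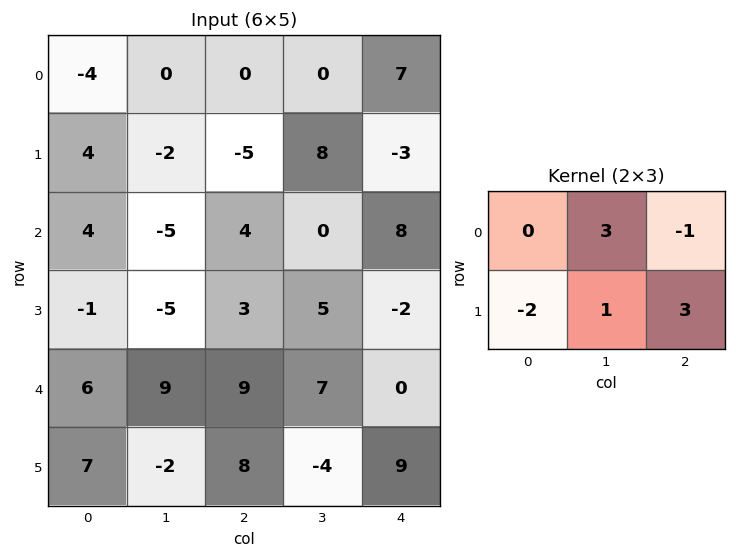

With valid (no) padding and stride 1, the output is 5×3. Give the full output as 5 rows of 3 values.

Output[0,0]: The receptive field on the input at this output position is [-4 0 0 / 4 -2 -5]. Elementwise product with the kernel and sum: 0·3 + 0·-1 + 4·-2 + -2·1 + -5·3.

-25 23 2
-2 -9 43
-13 40 -15
6 16 6
26 20 28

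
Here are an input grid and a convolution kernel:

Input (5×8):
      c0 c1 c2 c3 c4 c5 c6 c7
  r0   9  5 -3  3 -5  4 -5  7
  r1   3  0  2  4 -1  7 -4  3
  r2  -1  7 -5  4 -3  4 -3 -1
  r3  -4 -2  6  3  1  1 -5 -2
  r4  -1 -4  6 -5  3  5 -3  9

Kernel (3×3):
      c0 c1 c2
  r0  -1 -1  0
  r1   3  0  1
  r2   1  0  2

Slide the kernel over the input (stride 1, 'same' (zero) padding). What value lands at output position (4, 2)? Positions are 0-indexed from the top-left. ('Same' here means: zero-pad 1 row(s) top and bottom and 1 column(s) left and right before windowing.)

-21

The receptive field on the zero-padded input at this output position is [-2 6 3 / -4 6 -5 / 0 0 0]. Elementwise product with the kernel and sum: -2·-1 + 6·-1 + -4·3 + -5·1 + 0·1 + 0·2.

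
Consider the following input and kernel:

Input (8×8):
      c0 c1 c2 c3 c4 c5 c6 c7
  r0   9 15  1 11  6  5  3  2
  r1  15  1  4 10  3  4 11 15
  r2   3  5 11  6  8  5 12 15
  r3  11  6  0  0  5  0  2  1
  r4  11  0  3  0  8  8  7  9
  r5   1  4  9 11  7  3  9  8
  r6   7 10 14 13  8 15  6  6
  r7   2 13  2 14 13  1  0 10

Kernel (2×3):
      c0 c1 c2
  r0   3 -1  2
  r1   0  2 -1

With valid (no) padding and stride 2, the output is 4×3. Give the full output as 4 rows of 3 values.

12 21 16
38 38 41
38 40 27
63 60 23

Output[0,0]: The receptive field on the input at this output position is [9 15 1 / 15 1 4]. Elementwise product with the kernel and sum: 9·3 + 15·-1 + 1·2 + 1·2 + 4·-1.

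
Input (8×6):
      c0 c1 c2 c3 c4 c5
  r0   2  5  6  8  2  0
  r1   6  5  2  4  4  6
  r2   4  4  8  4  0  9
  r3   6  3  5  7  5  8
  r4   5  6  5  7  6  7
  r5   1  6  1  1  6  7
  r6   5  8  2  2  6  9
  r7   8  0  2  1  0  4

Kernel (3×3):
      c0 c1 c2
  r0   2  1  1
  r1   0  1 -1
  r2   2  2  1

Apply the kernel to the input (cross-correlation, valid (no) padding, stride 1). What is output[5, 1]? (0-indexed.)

The receptive field on the input at this output position is [6 1 1 / 8 2 2 / 0 2 1]. Elementwise product with the kernel and sum: 6·2 + 1·1 + 1·1 + 2·1 + 2·-1 + 0·2 + 2·2 + 1·1.

19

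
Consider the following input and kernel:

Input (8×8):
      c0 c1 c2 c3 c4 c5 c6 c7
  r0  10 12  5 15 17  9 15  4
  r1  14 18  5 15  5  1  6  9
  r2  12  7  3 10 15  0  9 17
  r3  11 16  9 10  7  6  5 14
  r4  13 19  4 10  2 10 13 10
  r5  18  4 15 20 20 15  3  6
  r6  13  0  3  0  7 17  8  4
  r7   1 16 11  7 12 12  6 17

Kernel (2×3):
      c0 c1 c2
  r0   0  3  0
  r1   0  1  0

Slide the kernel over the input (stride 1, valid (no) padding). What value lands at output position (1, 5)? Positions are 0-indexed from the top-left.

The receptive field on the input at this output position is [1 6 9 / 0 9 17]. Elementwise product with the kernel and sum: 6·3 + 9·1.

27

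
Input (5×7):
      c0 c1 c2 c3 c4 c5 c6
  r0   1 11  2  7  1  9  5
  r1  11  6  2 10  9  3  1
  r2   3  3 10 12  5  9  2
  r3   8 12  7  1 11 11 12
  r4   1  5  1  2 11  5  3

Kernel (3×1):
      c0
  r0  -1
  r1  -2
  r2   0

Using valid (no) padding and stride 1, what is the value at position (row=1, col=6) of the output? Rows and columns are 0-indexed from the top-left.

The receptive field on the input at this output position is [1 / 2 / 12]. Elementwise product with the kernel and sum: 1·-1 + 2·-2.

-5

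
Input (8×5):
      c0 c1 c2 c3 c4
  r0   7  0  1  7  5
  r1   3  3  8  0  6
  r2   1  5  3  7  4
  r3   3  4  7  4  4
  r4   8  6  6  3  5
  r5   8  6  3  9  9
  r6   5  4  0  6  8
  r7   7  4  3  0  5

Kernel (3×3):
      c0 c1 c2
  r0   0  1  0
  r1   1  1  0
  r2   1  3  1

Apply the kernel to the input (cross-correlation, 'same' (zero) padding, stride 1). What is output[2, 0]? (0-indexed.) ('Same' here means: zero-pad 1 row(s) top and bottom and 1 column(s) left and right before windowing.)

17

The receptive field on the zero-padded input at this output position is [0 3 3 / 0 1 5 / 0 3 4]. Elementwise product with the kernel and sum: 3·1 + 0·1 + 1·1 + 0·1 + 3·3 + 4·1.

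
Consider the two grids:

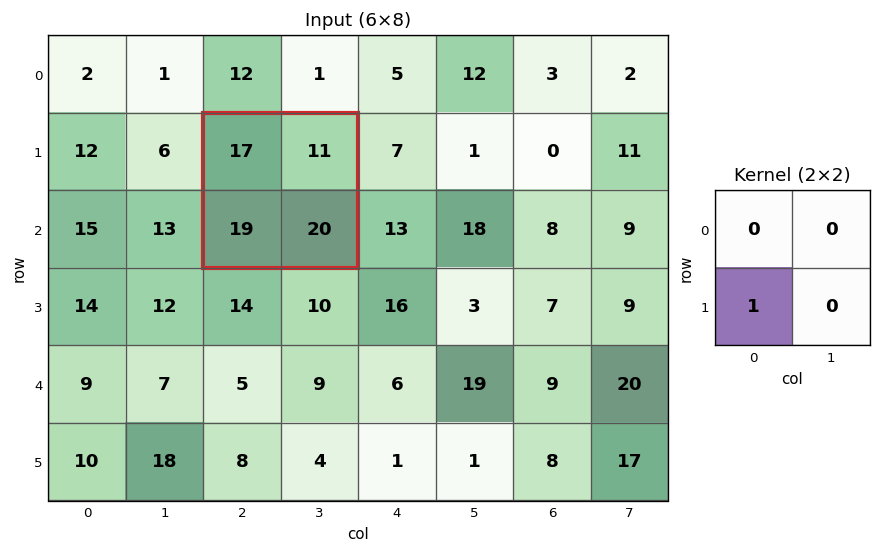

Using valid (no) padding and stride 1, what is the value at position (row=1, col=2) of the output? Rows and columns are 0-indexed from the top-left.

19

The receptive field on the input at this output position is [17 11 / 19 20]. Elementwise product with the kernel and sum: 19·1.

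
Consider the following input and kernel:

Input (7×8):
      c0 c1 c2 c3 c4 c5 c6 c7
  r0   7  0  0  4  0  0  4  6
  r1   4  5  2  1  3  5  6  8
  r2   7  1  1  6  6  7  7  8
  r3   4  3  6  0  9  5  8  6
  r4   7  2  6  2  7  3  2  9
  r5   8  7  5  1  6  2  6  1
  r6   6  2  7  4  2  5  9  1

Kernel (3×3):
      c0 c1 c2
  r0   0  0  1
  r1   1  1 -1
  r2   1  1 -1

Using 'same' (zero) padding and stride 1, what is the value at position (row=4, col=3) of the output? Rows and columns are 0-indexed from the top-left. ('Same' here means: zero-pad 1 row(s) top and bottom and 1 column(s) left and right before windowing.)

10

The receptive field on the zero-padded input at this output position is [6 0 9 / 6 2 7 / 5 1 6]. Elementwise product with the kernel and sum: 9·1 + 6·1 + 2·1 + 7·-1 + 5·1 + 1·1 + 6·-1.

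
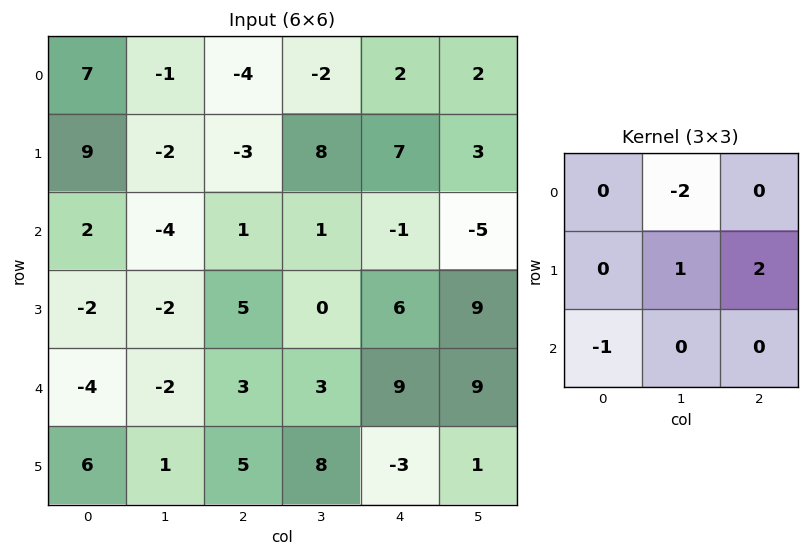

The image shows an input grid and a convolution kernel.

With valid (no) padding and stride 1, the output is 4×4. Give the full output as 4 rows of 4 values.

Output[0,0]: The receptive field on the input at this output position is [7 -1 -4 / 9 -2 -3 / 2 -4 1]. Elementwise product with the kernel and sum: -1·-2 + -2·1 + -3·2 + 2·-1.

-8 25 25 8
4 11 -22 -25
20 5 7 23
2 -2 16 7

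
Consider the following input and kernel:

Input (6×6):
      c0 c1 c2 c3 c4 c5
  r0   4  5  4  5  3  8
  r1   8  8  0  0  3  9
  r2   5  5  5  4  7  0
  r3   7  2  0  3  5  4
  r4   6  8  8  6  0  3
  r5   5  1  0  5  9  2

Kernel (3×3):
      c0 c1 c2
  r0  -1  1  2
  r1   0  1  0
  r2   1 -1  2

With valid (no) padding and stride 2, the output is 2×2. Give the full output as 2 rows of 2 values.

Output[0,0]: The receptive field on the input at this output position is [4 5 4 / 8 8 0 / 5 5 5]. Elementwise product with the kernel and sum: 4·-1 + 5·1 + 4·2 + 8·1 + 5·1 + 5·-1 + 5·2.
Output[0,1]: The receptive field on the input at this output position is [4 5 3 / 0 0 3 / 5 4 7]. Elementwise product with the kernel and sum: 4·-1 + 5·1 + 3·2 + 0·1 + 5·1 + 4·-1 + 7·2.

27 22
26 18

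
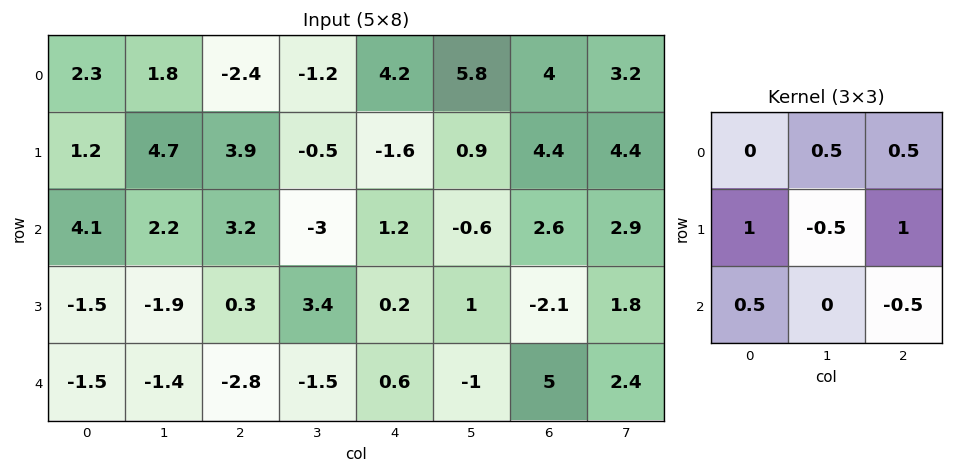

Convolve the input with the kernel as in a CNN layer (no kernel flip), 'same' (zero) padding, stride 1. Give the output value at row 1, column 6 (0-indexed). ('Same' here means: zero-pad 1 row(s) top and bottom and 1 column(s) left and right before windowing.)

4.95

The receptive field on the zero-padded input at this output position is [5.8 4 3.2 / 0.9 4.4 4.4 / -0.6 2.6 2.9]. Elementwise product with the kernel and sum: 4·0.5 + 3.2·0.5 + 0.9·1 + 4.4·-0.5 + 4.4·1 + -0.6·0.5 + 2.9·-0.5.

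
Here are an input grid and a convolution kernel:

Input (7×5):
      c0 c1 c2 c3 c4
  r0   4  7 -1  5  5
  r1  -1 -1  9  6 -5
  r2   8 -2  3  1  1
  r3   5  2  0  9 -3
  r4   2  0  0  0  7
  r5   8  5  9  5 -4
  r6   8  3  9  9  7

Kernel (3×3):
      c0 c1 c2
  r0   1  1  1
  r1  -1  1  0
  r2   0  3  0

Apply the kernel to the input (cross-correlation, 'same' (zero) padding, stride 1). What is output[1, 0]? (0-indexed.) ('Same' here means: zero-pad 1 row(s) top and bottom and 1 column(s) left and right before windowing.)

34

The receptive field on the zero-padded input at this output position is [0 4 7 / 0 -1 -1 / 0 8 -2]. Elementwise product with the kernel and sum: 0·1 + 4·1 + 7·1 + 0·-1 + -1·1 + 8·3.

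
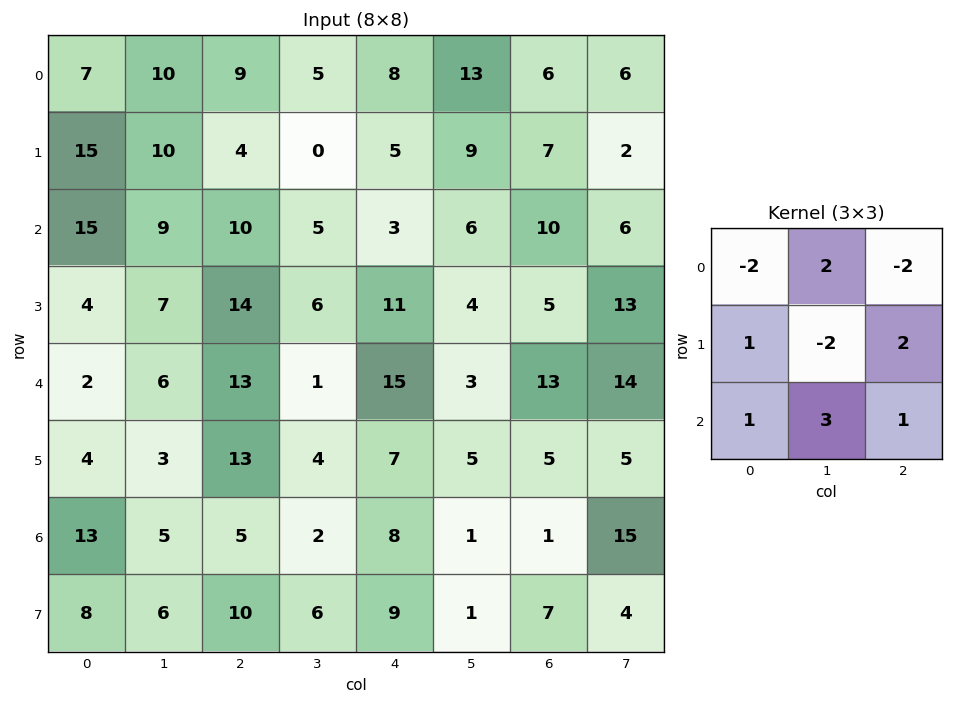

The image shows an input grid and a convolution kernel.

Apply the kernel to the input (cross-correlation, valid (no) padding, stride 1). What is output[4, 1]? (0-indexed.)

19

The receptive field on the input at this output position is [6 13 1 / 3 13 4 / 5 5 2]. Elementwise product with the kernel and sum: 6·-2 + 13·2 + 1·-2 + 3·1 + 13·-2 + 4·2 + 5·1 + 5·3 + 2·1.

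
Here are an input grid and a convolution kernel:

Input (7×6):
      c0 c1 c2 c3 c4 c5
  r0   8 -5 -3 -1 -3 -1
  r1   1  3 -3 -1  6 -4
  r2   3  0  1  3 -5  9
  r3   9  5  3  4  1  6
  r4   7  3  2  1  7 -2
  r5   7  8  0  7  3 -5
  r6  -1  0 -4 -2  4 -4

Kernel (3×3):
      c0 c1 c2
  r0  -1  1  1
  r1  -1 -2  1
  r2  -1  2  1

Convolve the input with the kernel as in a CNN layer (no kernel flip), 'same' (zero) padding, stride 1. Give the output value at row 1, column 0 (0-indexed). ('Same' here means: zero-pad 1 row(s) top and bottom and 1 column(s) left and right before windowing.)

10

The receptive field on the zero-padded input at this output position is [0 8 -5 / 0 1 3 / 0 3 0]. Elementwise product with the kernel and sum: 0·-1 + 8·1 + -5·1 + 0·-1 + 1·-2 + 3·1 + 0·-1 + 3·2 + 0·1.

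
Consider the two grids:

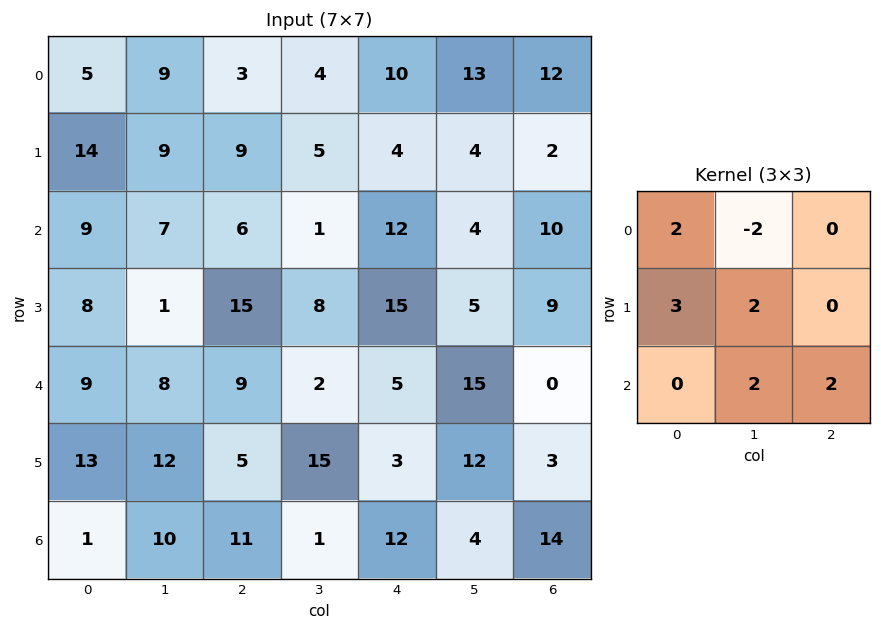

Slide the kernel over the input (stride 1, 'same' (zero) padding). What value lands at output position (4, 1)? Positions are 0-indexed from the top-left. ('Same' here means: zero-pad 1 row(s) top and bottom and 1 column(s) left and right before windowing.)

91

The receptive field on the zero-padded input at this output position is [8 1 15 / 9 8 9 / 13 12 5]. Elementwise product with the kernel and sum: 8·2 + 1·-2 + 9·3 + 8·2 + 12·2 + 5·2.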